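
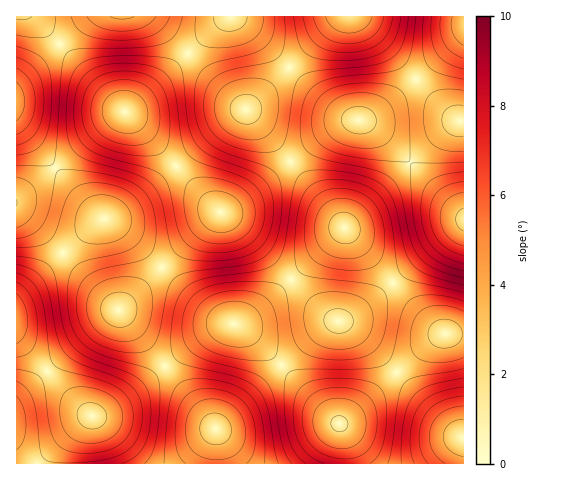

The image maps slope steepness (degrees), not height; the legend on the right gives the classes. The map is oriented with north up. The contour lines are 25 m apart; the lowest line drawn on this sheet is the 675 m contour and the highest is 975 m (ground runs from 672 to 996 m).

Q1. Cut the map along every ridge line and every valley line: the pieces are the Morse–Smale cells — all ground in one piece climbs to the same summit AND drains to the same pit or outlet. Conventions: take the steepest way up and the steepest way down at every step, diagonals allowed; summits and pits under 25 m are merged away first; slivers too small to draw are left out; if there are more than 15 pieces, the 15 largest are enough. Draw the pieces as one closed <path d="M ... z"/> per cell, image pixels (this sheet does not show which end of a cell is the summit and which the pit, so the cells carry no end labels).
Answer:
<path d="M165 366l-47 37-17 11-10 2-5 5-15 25-4 12 1 6 149-1-1-35z"/><path d="M281 365l-65 63 1 35 130 1-1-18-6-21z"/><path d="M221 212l-14 10-45 45 48 45 19 11 7 1 22-14 32-31-49-52z"/><path d="M356 16l-16 1-50 51 45 41 16 10 12 1 25-15 28-25z"/><path d="M397 373l-58 51 6 16 2 23 116 1 1-26-17-12z"/><path d="M60 44l-44 41 0 35 39 48 44-39 24-17z"/><path d="M148 16l-56 0-32 27 41 47 23 22 20-16 44-42z"/><path d="M411 163l-66 65 47 54 72-60 0-6z"/><path d="M291 162l-52 41-18 10 20 14 50 53 54-52z"/><path d="M125 112l-20 12-49 43 26 33 22 19 14-6 14-9 44-38z"/><path d="M360 120l-10 1-18 9-41 31 53 66 66-65-26-26z"/><path d="M63 253l-47 45 0 38 31 35 45-41 26-19z"/><path d="M118 310l-26 20-44 41 15 18 29 27 9-2 17-11 46-36z"/><path d="M188 53l-44 43-18 15 49 54 54-45 16-10z"/><path d="M236 324l-7 0-19 8-45 35 50 61 3-1 63-62-28-28z"/>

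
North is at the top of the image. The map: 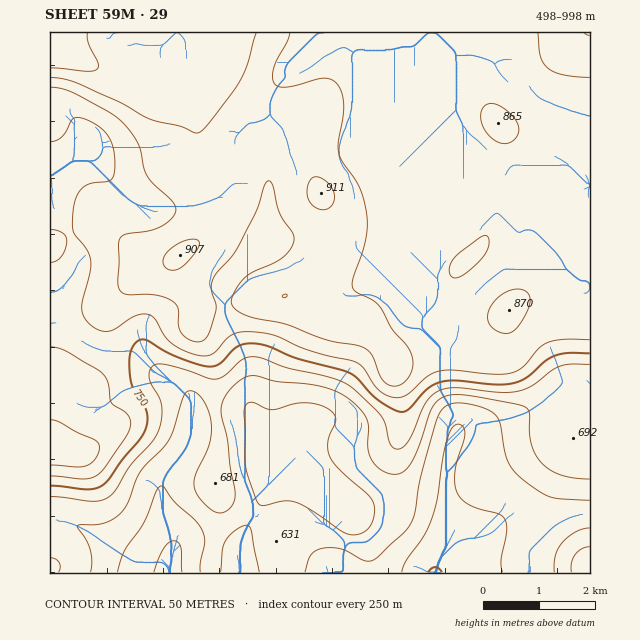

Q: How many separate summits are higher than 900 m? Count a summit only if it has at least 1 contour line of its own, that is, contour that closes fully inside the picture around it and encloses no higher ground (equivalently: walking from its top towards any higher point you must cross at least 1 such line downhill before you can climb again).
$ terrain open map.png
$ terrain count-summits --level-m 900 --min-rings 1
2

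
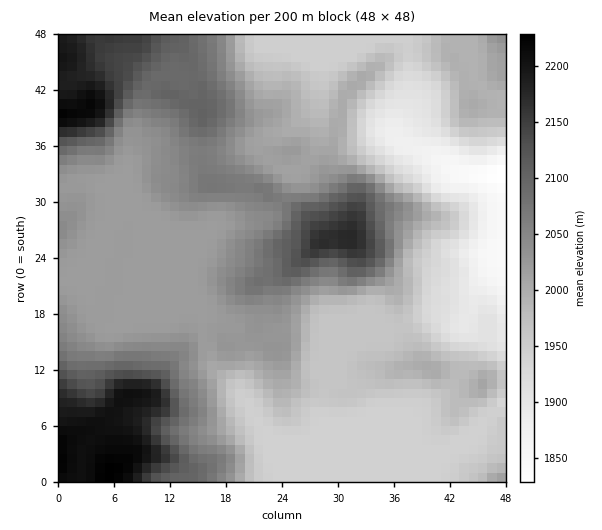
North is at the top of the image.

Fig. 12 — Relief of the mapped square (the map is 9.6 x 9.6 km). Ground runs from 1825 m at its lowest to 2230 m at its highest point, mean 2015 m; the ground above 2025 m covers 36.2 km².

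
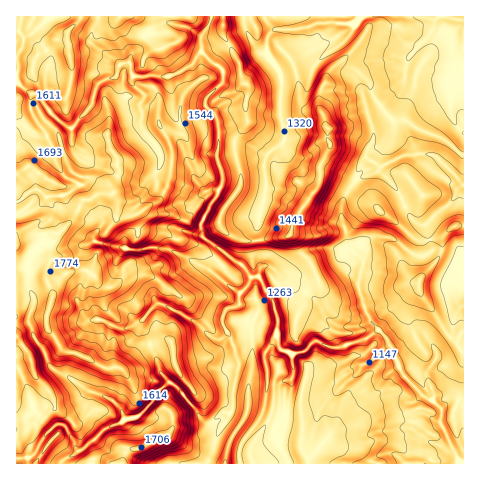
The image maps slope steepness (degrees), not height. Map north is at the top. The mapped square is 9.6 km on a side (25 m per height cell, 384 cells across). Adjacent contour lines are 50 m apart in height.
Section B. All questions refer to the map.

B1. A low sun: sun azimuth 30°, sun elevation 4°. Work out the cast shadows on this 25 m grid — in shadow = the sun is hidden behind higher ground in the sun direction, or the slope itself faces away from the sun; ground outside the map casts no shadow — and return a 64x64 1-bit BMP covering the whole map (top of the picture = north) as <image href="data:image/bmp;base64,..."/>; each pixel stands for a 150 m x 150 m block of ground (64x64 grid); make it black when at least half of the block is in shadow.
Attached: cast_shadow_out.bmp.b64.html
<image width="64" height="64" href="data:image/bmp;base64,Qk0+AgAAAAAAAD4AAAAoAAAAQAAAAEAAAAABAAEAAAAAAAACAAATCwAAEwsAAAIAAAAAAAAA////AAAAAAAPCP/Ag4fB4e/A/4ABgAcDN+QfAAEABAcT+AYAAAAANhn8AAAAAABmHz8AIAAAAAwOf9xzAQAAHBT/zHOBAAA8+f/g8YAAADz5/9nBgAAAfvP/n4GZAAD/9/+fAJkAAf/v/w8AH4AP/9/+DggZgA//3+AMDJuA///fgBwPH4A//7wADA8f/z/+vAAMDw9///w4AAAfj3//+DD3ADfPAD/4cf7h5+4Of/Ax/f/H/hh/8DD/v4f+EH/gOP+/B/wQ/8A4//wH/CH/wBDweB/+A/+AEGAw//8D/gAAAAD//8f+AAAAAP//x/wIAAMD///P/PwAB////////gB//7/////fAH//Ph4P/w8A///4HgP+AwA//7geR/zAADxkMBgT+MAAPAgYHgPh8AgcARgeIwH4HggALA8gAYD+QAQ+D4ADgJngAH8P4AcHAwAATw/gBA8CPAjPB/AYHwZ8DI4D/D//Bvwdngf8H/4E+D2f5/g9/Az4PQ/z8D34DAA4D+P4PcAfADAPg/A4AD8AMB+D8DgAPhAgH4PgMAA+GAA/ASBgAHwQIH+BAGAA/gBwP4MAQAD+EPg/AwBAAM8+/gcHAIAAzz//Xw4AAADPP///DgAAAA4f/z4MAAAATh/jPCgAAAAOP8A8YAABAEAfgHxAAAAAAD/D/E/CAAAAD8eIDH8AAQ=="/>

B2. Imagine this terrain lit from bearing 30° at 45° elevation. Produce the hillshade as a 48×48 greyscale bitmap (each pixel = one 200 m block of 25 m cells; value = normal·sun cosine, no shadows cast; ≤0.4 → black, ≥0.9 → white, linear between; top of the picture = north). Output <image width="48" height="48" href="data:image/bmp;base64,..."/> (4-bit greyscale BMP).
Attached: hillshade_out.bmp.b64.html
<image width="48" height="48" href="data:image/bmp;base64,Qk32BAAAAAAAAHYAAAAoAAAAMAAAADAAAAABAAQAAAAAAIAEAAATCwAAEwsAABAAAAAAAAAAAAAAABEREQAiIiIAMzMzAERERABVVVUAZmZmAHd3dwCIiIgAmZmZAKqqqgC7u7sAzMzMAN3d3QDu7u4A////AHi2Z7y7u3AAAUiqy5qqmIqZiHicqImruYinaKq6mpYQAXq6uqqqmIqZmZmqmZqqp5mKiVipvuyVNZy5qaqqmJqpqqqqqqqqh6mJuFd63ty6qqy5qYqpmZqqqqq7uqmrd6mXhqqHrKuqvMuJmompmZqru7qrqqq5eJmXasupp1eYz+dYmZm5mZq7u7u7u7u4iZmIvcvMkjW7/7N5qJq5qZqru7u7u7y4iJh53suoQ1mt/TjMuJu6qpqqu7u7u8qHeJaO/adCI4yssX7tuZu6qpmqq7u8zah2ZnbPyVISR83KFN7suavJm4mqq8y823d2ZljsQhFare7XS+26qpzJy5u8u6vLx3d4dmzmE2re7/22jMy7upy86Zze7bu8pmeIZp+ya+/t7tyXnM3dyYudo3zbqry8dWmWaM5Tzv7t7dyZvd3LuIqaU3dlaKvJRYl1idpI3t3czMur3uubp5mpZoZoiaulRohXqrh6u7qXipi876ebmqq7VpmZmstkV3ZZq7mJmZdWmXjMtkeZmqnLSKqYm8lWZmWLqrmJqoZGdomWNJqpm6rXWaqJvMhmZle7qal5uXZXd4hTjO7dyZzEeZmK3bh2ZnnLmamKuXeKuph67//smKx2mZit7aiHd5uqmamau6q826q83u24jLdomIjP65mHebypmZmavMzN3d7u7bmJylV3d3ruypmHe8y5mYmarNze7t3u2GercRRDEmrcqph3m5mZmqqaq6vamHeIZYuiAEZAADZ2iYh4p2iIeMqqqIh2Q0VoipswKbpzNGeImGVVRZqYZcu7qph4ZGd3ZndErMuXeprMpjIAOrqpmLu7u6mId3dmebeYqqqHipialTImrJiazKq7u6mHeau6u7qJqJmZiah5hVac2oeJvJqpmaqXm83bmZuamIqYiJlniJrNyXmZu4mHm7qZvM3LmaqImJqohoqXiavdqIvMu5mK2pqru7u6qriJh7uoeKqoiavLiKzMubrOybu6mqqqq6i8V8upq6iZiaqpm8y7lrzcm8qHi8y5mpvaWMuquoaIaJqYm8upZbzKnLh3vu24mou4abqaqXVnipmIiZh1abu5nJd4ztuWmZuZeYiJqGVZu6mYiHZnrKqozJmb3cp3qsu6d2eKqGVay6qXiHiry6ubx5u83Ll6y8zaVnmrp1Rc7cuHmavMuqurZpur26mbys3XZ4u7l2WO7cp5q7y7qbu3WJmq26qbu7ymd5qrl4i+3LmLu7u6qdqGeaqry8qcy6l4h4nLqKq8zLibu7qqmaZ4eauszMnOy7lphozcqKqrzJiru6qqmXeYeKuru6i7mru7hs/8mKqsypq7uqqpmXiYd6qpmnZ1aKzaV+/qeKqsuau7uqqZmXmYaLuph2dlZoulSv64eqqru6qqqaqqmYmYecyXVmd4h4p1feuYm6qqu6qqqZqqmpmZirqGVmiaq6l2ntiKu7uqq7qqqZqqqpmZq6iGZ3iavJZ3vbmqqqqruqq7qqqqqoiau5iHZmiqqVWZvaq3d4m7uqy7u7qqqg=="/>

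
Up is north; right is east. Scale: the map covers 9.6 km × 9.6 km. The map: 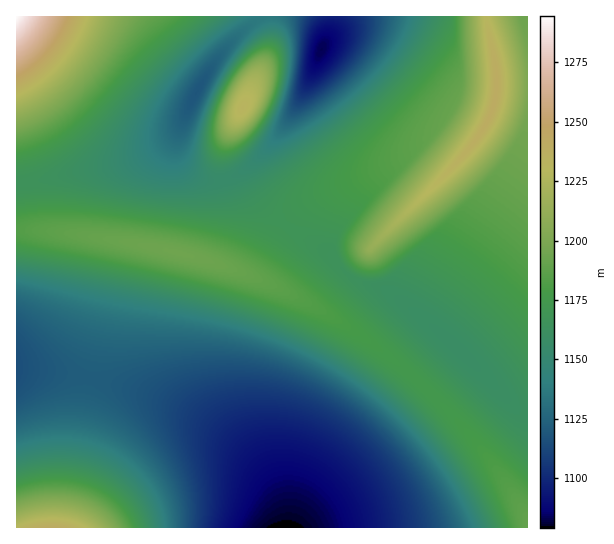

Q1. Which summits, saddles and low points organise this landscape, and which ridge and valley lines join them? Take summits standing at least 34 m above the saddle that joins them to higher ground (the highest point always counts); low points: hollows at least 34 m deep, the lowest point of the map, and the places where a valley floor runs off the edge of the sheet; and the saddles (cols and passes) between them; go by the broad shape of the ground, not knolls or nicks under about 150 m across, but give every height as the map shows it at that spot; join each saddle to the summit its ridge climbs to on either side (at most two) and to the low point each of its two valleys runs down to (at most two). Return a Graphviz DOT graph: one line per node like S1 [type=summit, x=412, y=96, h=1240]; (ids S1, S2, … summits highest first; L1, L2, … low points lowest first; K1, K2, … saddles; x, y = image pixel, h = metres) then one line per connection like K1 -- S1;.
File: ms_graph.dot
graph terrain {
  S1 [type=summit, x=17, y=17, h=1295];
  S2 [type=summit, x=51, y=527, h=1241];
  S3 [type=summit, x=495, y=97, h=1241];
  S4 [type=summit, x=243, y=107, h=1232];
  L1 [type=low, x=285, y=526, h=1079];
  L2 [type=low, x=322, y=50, h=1083];
  K1 [type=saddle, x=421, y=385, h=1175];
  K2 [type=saddle, x=222, y=179, h=1155];
  K3 [type=saddle, x=262, y=18, h=1137];
  K4 [type=saddle, x=90, y=378, h=1122];
  K1 -- S3;
  K1 -- L1;
  K1 -- L2;
  K2 -- S3;
  K2 -- S4;
  K2 -- L2;
  K3 -- S1;
  K3 -- S4;
  K3 -- L2;
  K4 -- S2;
  K4 -- S3;
  K4 -- L1;
}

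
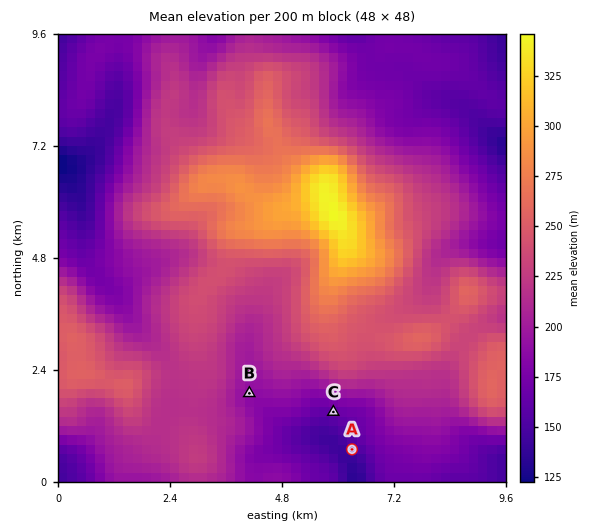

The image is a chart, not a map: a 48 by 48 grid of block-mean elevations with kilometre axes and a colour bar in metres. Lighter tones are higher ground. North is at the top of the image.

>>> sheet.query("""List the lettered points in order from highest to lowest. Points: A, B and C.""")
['B', 'C', 'A']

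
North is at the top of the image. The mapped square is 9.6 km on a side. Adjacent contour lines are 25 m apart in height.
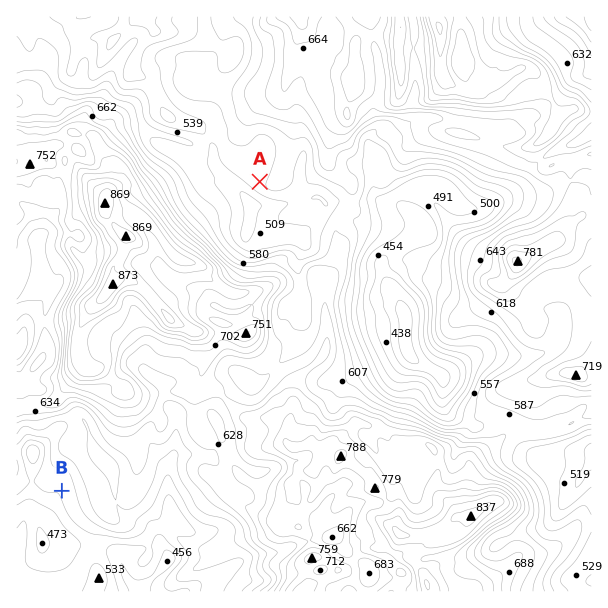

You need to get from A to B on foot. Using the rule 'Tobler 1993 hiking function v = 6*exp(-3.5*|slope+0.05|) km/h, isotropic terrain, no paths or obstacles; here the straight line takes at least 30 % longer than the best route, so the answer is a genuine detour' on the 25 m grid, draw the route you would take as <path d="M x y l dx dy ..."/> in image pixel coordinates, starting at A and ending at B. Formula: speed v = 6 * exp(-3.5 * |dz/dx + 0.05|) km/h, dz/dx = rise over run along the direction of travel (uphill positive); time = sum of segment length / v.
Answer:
<path d="M260 182l0 6 3 6 7 7 2 3 0 47-6 12 0 10-3 6-2 2-7 15-9 9-5 9-3 3-3 6-10 10-2 3-3 2-1 1-8 15-27 27-3 2-3 3-9 4-6 6-9 18-30 30-30 15-7 8-3 1-5 5-1 3-15 15"/>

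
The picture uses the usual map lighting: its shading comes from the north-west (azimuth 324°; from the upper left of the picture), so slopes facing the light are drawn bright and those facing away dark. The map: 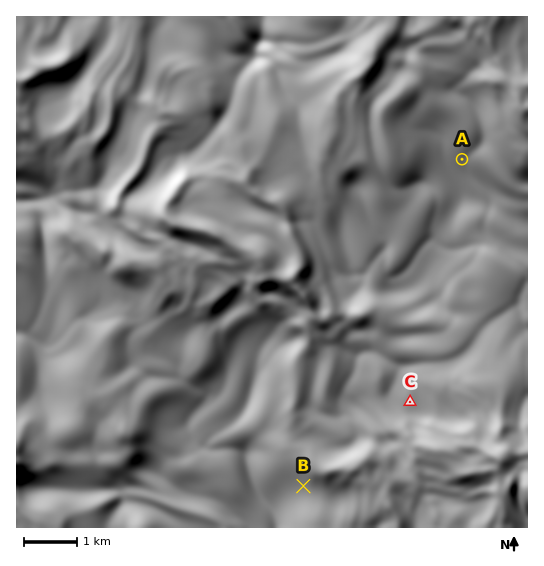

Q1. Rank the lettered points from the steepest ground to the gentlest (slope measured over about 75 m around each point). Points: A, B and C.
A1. B A C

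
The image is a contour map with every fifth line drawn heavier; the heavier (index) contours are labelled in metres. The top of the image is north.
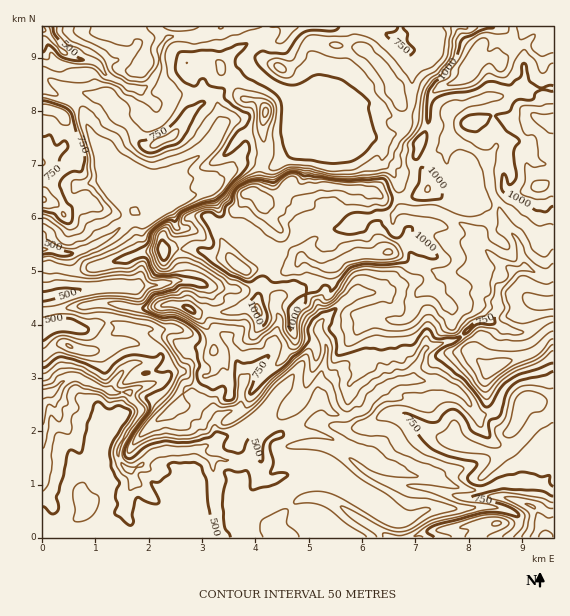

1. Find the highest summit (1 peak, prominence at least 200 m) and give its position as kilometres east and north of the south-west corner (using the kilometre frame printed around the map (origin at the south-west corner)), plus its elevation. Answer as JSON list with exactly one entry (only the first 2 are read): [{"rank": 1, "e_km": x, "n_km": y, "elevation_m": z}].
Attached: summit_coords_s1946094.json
[{"rank": 1, "e_km": 4.11, "n_km": 6.31, "elevation_m": 1190}]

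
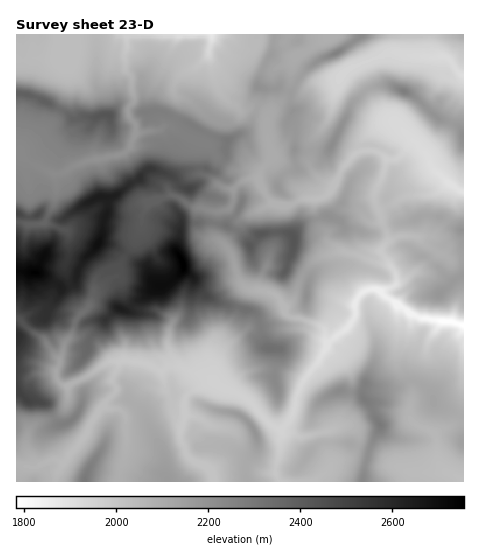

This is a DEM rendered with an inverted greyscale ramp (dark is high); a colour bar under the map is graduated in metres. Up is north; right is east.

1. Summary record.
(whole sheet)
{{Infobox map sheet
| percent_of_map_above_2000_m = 87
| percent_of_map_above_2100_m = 56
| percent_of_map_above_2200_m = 33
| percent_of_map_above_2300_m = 19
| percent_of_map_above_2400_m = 13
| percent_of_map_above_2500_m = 8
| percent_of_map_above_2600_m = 3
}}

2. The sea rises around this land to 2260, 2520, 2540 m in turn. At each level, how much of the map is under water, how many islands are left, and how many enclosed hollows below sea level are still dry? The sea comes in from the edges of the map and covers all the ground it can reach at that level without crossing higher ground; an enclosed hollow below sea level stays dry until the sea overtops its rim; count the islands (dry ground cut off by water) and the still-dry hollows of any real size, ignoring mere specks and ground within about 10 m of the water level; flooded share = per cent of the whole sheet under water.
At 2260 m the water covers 75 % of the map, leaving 2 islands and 0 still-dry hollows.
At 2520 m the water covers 93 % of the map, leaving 1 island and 0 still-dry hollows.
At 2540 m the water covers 94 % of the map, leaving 1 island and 0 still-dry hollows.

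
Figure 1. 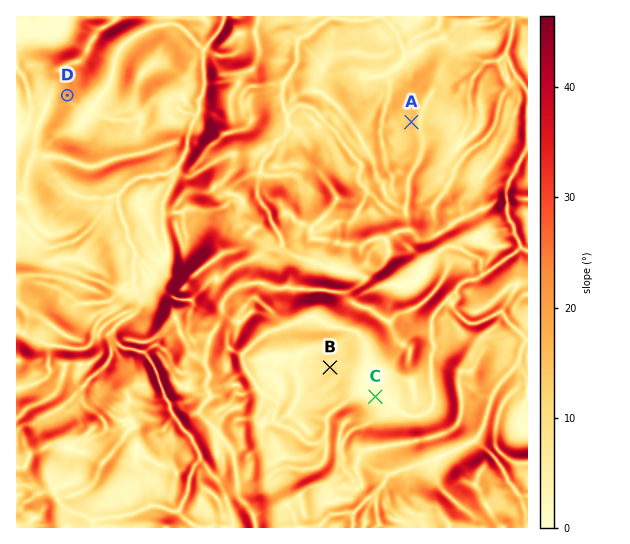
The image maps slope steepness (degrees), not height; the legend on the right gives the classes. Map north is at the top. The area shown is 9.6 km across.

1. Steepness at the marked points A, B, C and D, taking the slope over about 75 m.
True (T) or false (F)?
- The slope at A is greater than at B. T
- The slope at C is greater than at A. F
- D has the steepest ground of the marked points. T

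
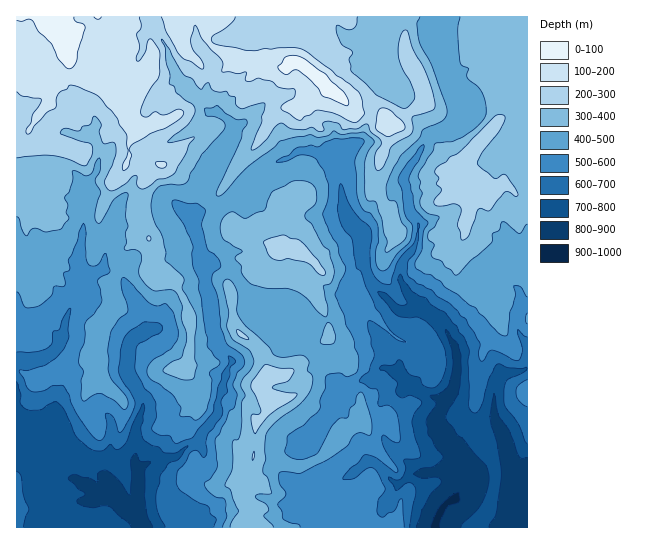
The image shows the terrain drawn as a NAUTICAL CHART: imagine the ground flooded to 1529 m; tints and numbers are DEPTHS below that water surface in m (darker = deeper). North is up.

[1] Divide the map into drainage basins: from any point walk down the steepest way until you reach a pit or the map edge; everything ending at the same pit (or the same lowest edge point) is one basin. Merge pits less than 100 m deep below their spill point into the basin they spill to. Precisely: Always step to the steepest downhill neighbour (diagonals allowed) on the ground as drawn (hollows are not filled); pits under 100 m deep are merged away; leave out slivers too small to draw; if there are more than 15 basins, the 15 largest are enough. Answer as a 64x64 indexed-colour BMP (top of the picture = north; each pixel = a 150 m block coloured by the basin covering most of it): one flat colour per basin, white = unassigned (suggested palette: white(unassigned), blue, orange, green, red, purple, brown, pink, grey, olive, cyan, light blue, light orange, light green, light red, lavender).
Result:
<image width="64" height="64" href="data:image/bmp;base64,Qk12CAAAAAAAAHYAAAAoAAAAQAAAAEAAAAABAAQAAAAAAAAIAAATCwAAEwsAABAAAAAAAAAA////ALR3HwAOf/8ALKAsACgn1gC9Z5QAS1aMAMJ34wB/f38AIr28AM++FwDox64AeLv/AIrfmACWmP8A1bDFACIiIiIiIiIiIiIiIiIiERERERERERERERERERERMzMzIiIiIiIiIiIiIiIiIiIhEREREREREREREREREREzMzMiIiIiIiIiIiIiIiIiIiERERERERERERERERERERMzMyIiIiIiIiIiIiIiIiIiEREREREREREREREREREREzMzIiIiIiIiIiIiIiIiIiIRERERERERERERERERERERMzMiIiIiIiIiIiIiIiIiIhEREREREREREREREREREREzMyIiIiIiIiIiIiIiIiIiERERERERERERERERERERETMzIiIiIiIiIiIiIiIiIiIhERERERERERERERERERERMzMiIiIiIiIiIiIiIiIiIiIREREREREREREREREREREzMyIiIiIiIiIiIiIiIiIiIhEREREREREREREREREREzMzIiIiIiIiIiIiIiIiIiIiERERERERERERERERERETMzMiIiIiIiIiIiIiIiIiIiIRERERERERERERERERETMzMyIiIiIiIiIiIiIiIiIiIhERERERERERERERERERMzMzIiIiIiIiIiIiIiIiIiIiEREREREREREREREREREzMzMiIiIiIiIiIiIiIiIiIiIhEREREREREREREREREzMzMyIiIiIiIiIiIiIiIiIiIiIRERERERERERERERETMzMzIiIiIiIiIiIiIiIiIiIiIREREREREREREREREREzMzMiIiIiIiIiIiIiIiIiIiIRERERERERERERERERETMzMyIiIiIiIiIiIiIiIiIiIhERERERERERERERERERMzMzIiIiIiIiIiIiIiIiIiIiIiIREREREREREREREREzMzMiIiIiIiIiIiIiIiIiIiIiIiERERERERERERERETMzMyIiIiIiIiIiIiIiIiIiIiIiIhERERERERERERERMzMzIiIiIiIiIiIiIiIiIiIiIiIiIRERERERERERERETMzEiIiIiIiIiIiIiIiIiIiIiIiIiIRERERERERERERMzESIiIiIiIiIiIiIiIiIiIiIiIiIhERERERERERERETERIiIiIiIiIiIiIiIiIiIiIiIiIiEREREREREREREREREiIiIiIiIiIiIiIiIiIiIiIiIiIRERERERERERERERESIiIiIiIiIiIiIiIiIiIiIiIiIRERERERERERERERERIiIiIiIiIiIiIiIiIiIiIiIiIhEREREREREREREREREiIiIiIiIiIiIiIiIiIiIiIiIhERERERERERERERERESIiIiIiIiIiIiIiIiIiIiIiIhERERERERERERERERERIiIiIiIiIiIiIiIiIiIiIiIhEREREREREREREREREREiIiIiIiIiIiIiIiIiIiIiIhERERERERERERERERERESIiIiIiIiIiIiIiIiIiIiIiERERERERERERERERERERIiIiIiIiIiIiIiIiIiIiIiIREREREREREREREREREREiIiIiIiIiIiIiIiIiIiIiERERERERERERERERERERESIiIiIiIiIiIiIiIiIiIRERERERERERERERERERERERIiIiIiIiIiIiIiIiIiEREREREREREREREREREREREREiIiIiIiIiIiIiIiIiIRERERERERERERERERERERERESIiIiIiIiIiIiIiIiIhERERERERERERERERERERERERIiIiIiIiIiIiIiIiIiIREREREREREREREREREREREREiIiIiIiIiIiIiIiIiIhERERERERERERERERERERERERIiIiIiIiIiIiIiIiIiIRERERERERERERERERERERERESIiIiIhEiIiIiIiIiIhERERERERERERERERERERERERIiIiIRESIiIiIiIiIhEREREREREREREREREREREREREiIiIhEREiIiIiIiIiERERERERERERERERERERERERESIiIhERESIRESIiIiIhERERERERERERERERERERERERISEREREREREREiIiIiIRERERERERERERERERERERERIRERERERERERERIiIiIhERERERERERERERERERERERERERERERERERERESIiIiIRERERERERERERERERERERERERERERERERERERESIiIiEREREREREREREREREREREREREREREREREREREREiIiIRERERERERERERERERERERERERERERERERERERERIiIiIRERERERERERERERERERERERERERERERERERERERIiIiIhERERERERERERERERERERERERERERERERERERERIiIiIREREREREREREREREREREREREREREREREREREREiIiIiERERERERERERERERERERERERERERERERERERESIiIiEREREREREREREREREREREREREREREREREREREREiIhERERERERERERERERERERERERERERERERERERERERERERERERERERERERERERERERERERERERERERERERERERERERERERERERERERERERERERERERERERERERERERERERERERERERERERERERERERERERERERERERERERERERERERERERERERERERERERERERERERERERERERERERERERERERERERERERERERERERERERERERERERERERERERERERERERERERERERERERER"/>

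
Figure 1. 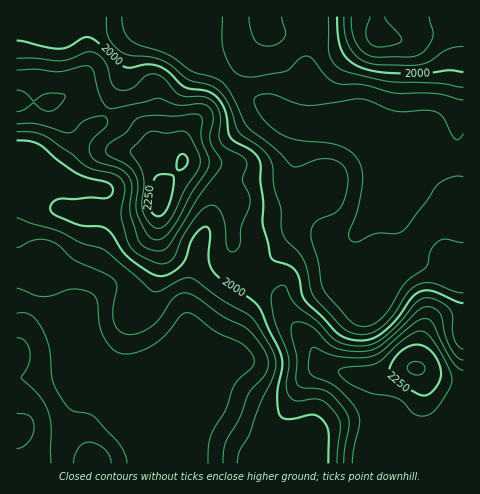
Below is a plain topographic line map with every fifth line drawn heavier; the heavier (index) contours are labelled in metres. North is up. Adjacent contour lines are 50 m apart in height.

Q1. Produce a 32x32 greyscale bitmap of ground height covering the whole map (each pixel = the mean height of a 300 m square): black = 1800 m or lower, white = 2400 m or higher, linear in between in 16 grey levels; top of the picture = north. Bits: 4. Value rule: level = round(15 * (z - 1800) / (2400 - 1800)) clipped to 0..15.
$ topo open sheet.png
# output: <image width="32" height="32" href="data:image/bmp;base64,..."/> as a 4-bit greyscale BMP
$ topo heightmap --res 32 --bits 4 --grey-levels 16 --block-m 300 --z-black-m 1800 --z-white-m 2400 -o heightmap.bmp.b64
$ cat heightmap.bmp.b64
<image width="32" height="32" href="data:image/bmp;base64,Qk12AgAAAAAAAHYAAAAoAAAAIAAAACAAAAABAAQAAAAAAAACAAATCwAAEwsAABAAAAAAAAAAAAAAABEREQAiIiIAMzMzAERERABVVVUAZmZmAHd3dwCIiIgAmZmZAKqqqgC7u7sAzMzMAN3d3QDu7u4A////ADMiMzIREREjREREWJmZmZlDMiIhERERI0RERFeZmZmZRDIiERERESI0VVVXmZmZmUMiERERERESNFVVZ5maqpkzIREREREREjRWZniaqrupMhEREREREREjV3iJqrvMujIREREREREREkaJqqu8zLkyERERERERERJGiZmZrMyoMhEREiERERETV4h2Z4q7liIRESMyIRESJGeHZDRYqoYREREjMyESI0VndkMiNoh2ERERIzMyIzRVZ1QyISRnZREhESM0QzRFVmZTIhEjRUMiIiIjRVREVmZmQyEREjMzIiIzNFZmVWZlVUMhERIjMyIjNEV4hlVmZVQyIRERIjMzNEVWeZdlZmVDMiERESIiRFVVVoq5dmdlQzMiERESIkRVVVabyoZnZUMzMhERESJERVVWi8uXd2VDM0MRERESRERVZ5u7qHdlQzNDIREREURVZ4mru7mHZTMjMhERERFFVniaqru5dlQyIiERERERZnd3iZqqqGUyIREREREREYiIh4iZmZhkIRERERERERKZmYh3iIiIYyEREREREREimZmYdnd2ZUIhEiIiIiMzM4iIiHZnZUMyIiIiMzRERER3d3dlVUMiIzMzIzRWZmZVZlVmVDMiIiNEQzNFeIiHZlVVVUMiIiIjREQzRomZiHdVVVVDIiIiI0REM0aJmIh3"/>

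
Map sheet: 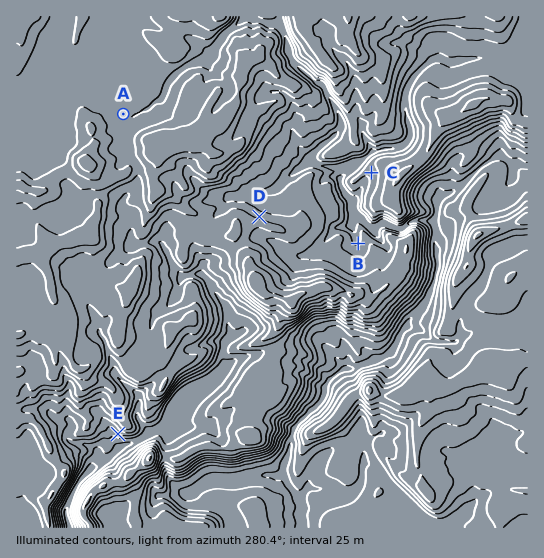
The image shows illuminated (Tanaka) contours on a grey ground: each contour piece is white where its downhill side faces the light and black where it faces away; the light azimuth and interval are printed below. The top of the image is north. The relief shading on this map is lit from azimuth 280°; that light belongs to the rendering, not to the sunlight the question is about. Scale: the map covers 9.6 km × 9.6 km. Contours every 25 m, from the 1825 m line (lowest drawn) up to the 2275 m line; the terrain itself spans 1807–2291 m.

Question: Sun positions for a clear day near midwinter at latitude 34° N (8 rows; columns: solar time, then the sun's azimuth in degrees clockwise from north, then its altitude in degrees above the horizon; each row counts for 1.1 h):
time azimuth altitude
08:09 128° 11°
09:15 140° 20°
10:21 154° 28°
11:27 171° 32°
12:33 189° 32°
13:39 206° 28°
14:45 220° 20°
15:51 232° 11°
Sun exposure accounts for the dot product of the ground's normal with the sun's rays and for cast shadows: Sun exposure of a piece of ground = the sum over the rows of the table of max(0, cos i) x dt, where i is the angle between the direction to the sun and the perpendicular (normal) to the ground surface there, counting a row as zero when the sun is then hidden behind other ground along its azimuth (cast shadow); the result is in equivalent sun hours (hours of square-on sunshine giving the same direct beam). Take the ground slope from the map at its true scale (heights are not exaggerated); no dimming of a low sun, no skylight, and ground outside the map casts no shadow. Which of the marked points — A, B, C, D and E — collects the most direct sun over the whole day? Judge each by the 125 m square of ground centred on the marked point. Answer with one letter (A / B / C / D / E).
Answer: E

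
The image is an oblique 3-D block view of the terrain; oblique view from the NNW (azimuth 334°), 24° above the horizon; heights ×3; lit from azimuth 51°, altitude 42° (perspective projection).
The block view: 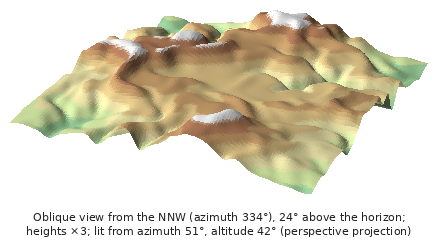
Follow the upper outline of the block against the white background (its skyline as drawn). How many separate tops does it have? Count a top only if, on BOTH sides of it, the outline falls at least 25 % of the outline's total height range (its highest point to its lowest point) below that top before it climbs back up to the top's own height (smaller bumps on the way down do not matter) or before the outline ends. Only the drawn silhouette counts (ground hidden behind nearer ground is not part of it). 1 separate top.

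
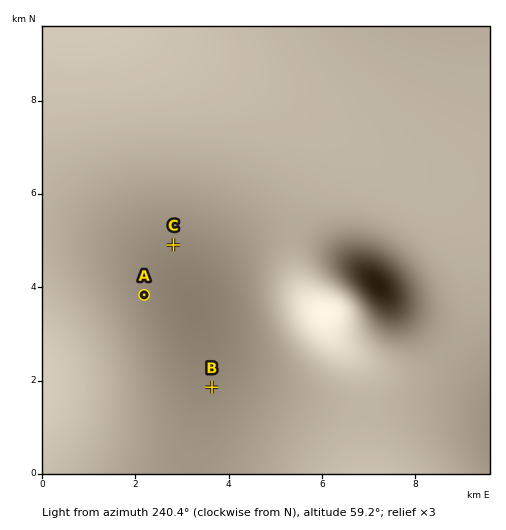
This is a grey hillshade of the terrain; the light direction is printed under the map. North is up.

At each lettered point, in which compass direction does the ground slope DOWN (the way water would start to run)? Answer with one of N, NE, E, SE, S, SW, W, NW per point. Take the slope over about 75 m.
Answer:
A NE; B E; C NE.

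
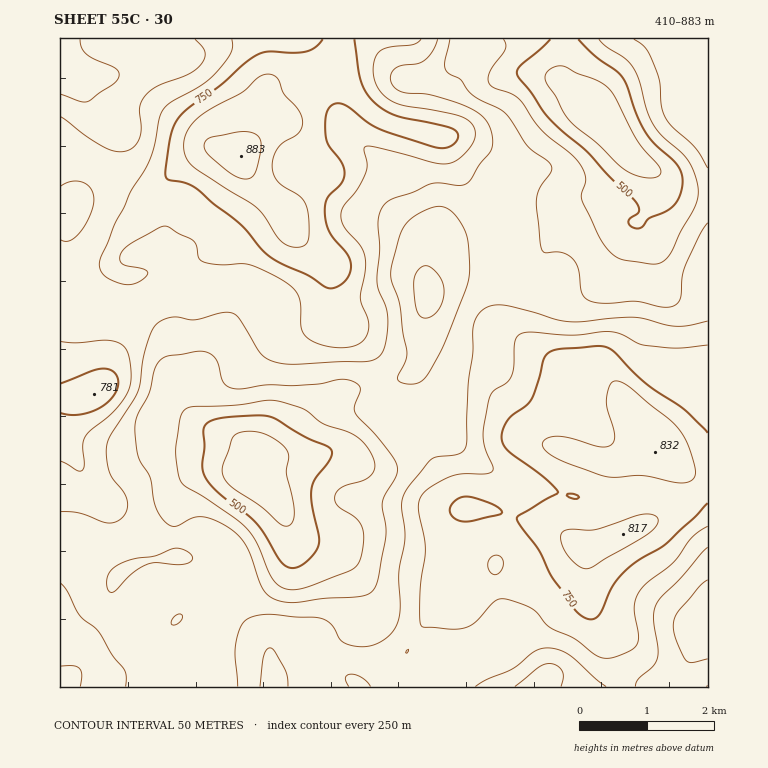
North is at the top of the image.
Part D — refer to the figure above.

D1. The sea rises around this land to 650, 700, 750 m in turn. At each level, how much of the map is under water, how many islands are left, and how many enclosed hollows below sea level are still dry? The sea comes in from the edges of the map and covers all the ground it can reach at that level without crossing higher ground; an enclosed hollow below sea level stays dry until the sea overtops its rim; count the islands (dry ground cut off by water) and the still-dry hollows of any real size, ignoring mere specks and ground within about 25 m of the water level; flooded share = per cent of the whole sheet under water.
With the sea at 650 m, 50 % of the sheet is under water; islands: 0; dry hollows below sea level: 0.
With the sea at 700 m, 69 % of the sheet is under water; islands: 0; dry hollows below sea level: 0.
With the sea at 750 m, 84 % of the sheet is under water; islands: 0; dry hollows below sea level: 0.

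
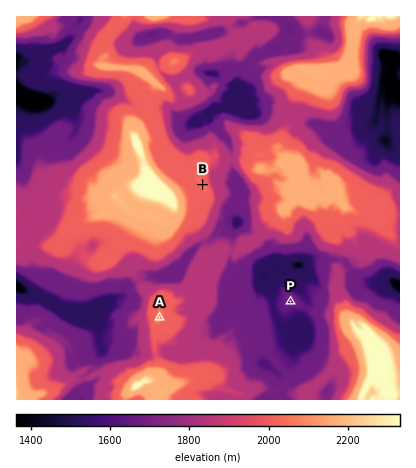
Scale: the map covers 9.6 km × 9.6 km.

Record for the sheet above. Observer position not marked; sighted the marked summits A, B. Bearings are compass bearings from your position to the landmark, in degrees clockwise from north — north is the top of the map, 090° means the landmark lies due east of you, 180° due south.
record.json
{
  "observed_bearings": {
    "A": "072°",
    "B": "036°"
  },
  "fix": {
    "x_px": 89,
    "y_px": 340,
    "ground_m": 1680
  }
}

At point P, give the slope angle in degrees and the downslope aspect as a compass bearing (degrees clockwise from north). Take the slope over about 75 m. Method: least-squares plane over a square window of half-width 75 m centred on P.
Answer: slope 6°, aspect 210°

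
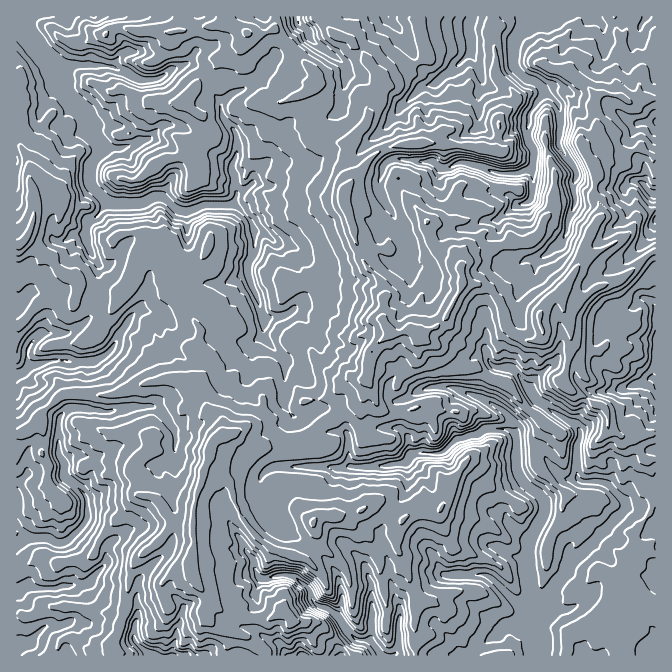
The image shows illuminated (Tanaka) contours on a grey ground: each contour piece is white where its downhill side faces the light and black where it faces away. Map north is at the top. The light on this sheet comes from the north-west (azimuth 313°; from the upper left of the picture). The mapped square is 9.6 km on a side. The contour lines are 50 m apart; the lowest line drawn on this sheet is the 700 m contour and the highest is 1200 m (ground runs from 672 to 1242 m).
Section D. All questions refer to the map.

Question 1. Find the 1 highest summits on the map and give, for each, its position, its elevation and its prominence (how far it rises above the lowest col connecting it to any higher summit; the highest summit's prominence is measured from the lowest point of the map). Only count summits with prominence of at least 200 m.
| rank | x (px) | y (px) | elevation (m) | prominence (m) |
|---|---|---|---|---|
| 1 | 418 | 335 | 1242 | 570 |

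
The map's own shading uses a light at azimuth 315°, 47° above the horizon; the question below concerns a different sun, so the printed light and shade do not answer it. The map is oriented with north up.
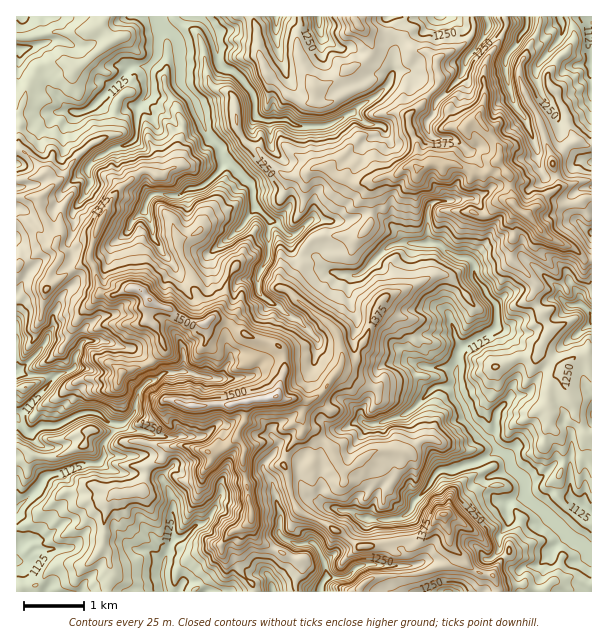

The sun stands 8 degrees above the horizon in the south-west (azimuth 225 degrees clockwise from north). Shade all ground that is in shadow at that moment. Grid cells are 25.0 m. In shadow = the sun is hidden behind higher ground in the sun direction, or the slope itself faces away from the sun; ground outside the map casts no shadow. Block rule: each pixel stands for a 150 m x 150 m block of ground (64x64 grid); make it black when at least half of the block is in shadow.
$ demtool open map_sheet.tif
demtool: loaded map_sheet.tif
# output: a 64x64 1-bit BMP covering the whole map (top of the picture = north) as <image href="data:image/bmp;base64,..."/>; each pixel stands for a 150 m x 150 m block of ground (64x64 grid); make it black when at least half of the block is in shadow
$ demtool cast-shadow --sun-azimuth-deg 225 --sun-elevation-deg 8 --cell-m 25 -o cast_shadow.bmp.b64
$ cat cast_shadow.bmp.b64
<image width="64" height="64" href="data:image/bmp;base64,Qk0+AgAAAAAAAD4AAAAoAAAAQAAAAEAAAAABAAEAAAAAAAACAAATCwAAEwsAAAIAAAAAAAAA////AAAAAAAAAAAZwAADAAADADheAAfhABAAMGf4H+8AGAAA4IA/9wQeAQPgAH/0ADgAH8MAf/AAMAQcj/Df+AAggBwf+L/4AATBPH/4//sAAMA9/33/9gAAwD3AP//kAAGGPQA//8AM+YY/AAf/5AfwADsAB//kAPwAegAGP8A4QAB4CA4fwPDA/Hgf+f/E+B+8eD/7+cD/+EA4///wCQPgACDGf/ABAAgAABwf8AAADH/DmH/wAAAP//+Af+AA4A///8F5wAAjgH/jw/+AAAA8BQPj/wAABnxhA+/4jgAA/GAH7eGODgAA4D/tx4IDAADAf96DgAEQCRv/vg+IDxgAf//+HwwfAAH//f4HHD4AY//7/kA4HAB////+8Hg0AH//f/+58GgAf/5/8T/w2AT3///AP+ABBHv//gA/gAcEe///AAQAHwZ/N/+wxAA/Bj43/ICEAH8HPvf4AASQ/wuf//AABfH+45//8AAAAf8Hln/gAAIB/4+0D+AAAAH/Hf+fxADAc/88/78MQO/j//4fvxvwx+P//g2+f/DPh/9+f15/844P+z//fn//Dg//B848cAAGj/8IDjzwABbv/wAGeOIAA2//AEZz5gAA7/8ABmfMQAHP/wAwZ4zAAc//gAAGHMgA5/MEBgYc8Ae3+wAHBh3gD9P7AD8OHOGH2f+AHwwcw8+Z/w=="/>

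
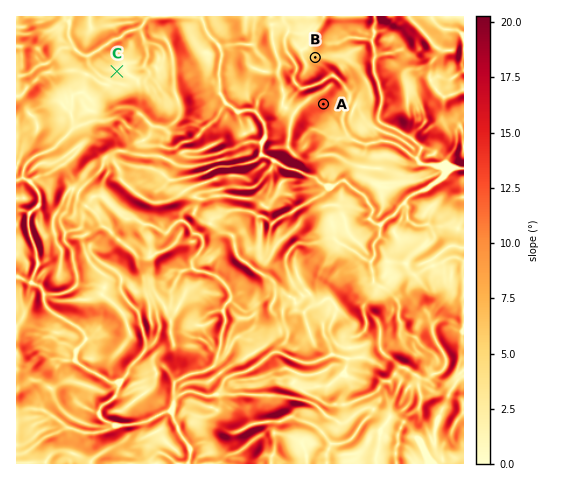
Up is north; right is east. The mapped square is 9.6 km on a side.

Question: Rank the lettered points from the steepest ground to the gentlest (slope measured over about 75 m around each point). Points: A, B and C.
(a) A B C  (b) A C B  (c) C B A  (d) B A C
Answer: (a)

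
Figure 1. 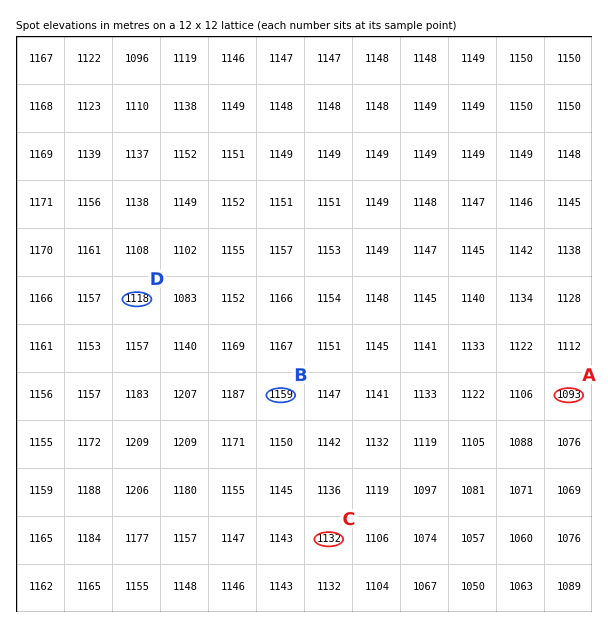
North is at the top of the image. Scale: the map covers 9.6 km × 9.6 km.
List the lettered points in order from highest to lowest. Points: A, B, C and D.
B C D A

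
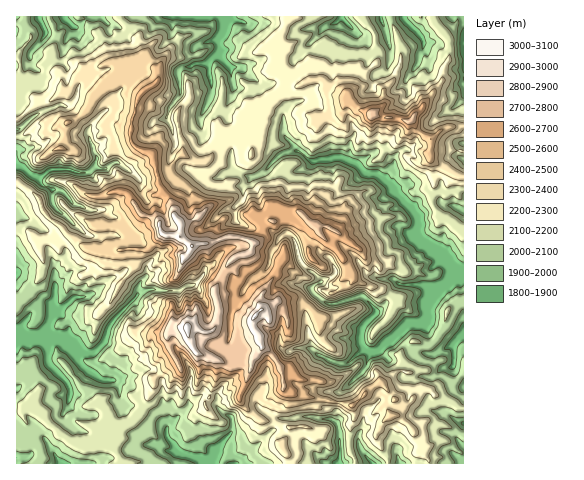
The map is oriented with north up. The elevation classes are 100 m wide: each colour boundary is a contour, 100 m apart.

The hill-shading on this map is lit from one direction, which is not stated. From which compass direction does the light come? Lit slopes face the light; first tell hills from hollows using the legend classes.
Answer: W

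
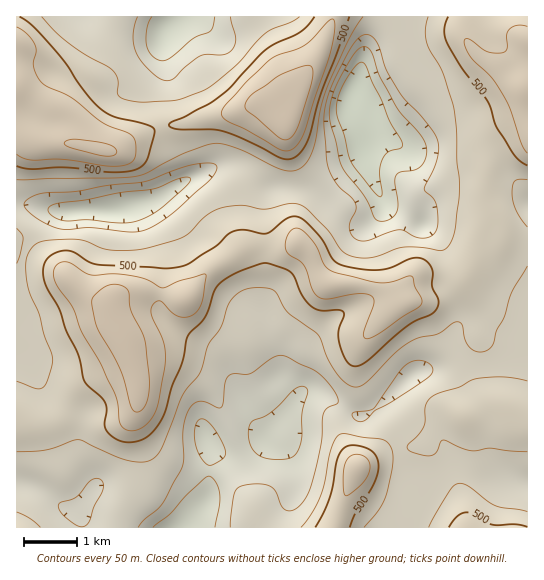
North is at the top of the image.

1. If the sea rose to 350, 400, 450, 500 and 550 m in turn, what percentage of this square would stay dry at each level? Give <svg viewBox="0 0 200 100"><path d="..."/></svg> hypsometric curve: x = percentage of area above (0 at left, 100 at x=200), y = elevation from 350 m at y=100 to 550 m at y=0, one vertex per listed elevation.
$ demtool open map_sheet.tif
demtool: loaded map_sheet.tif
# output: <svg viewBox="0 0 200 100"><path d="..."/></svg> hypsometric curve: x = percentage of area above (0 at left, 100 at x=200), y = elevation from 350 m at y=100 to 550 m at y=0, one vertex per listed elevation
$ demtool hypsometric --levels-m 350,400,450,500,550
<svg viewBox="0 0 200 100"><path d="M185 100l-23-25-60-25-50-25-25-25"/></svg>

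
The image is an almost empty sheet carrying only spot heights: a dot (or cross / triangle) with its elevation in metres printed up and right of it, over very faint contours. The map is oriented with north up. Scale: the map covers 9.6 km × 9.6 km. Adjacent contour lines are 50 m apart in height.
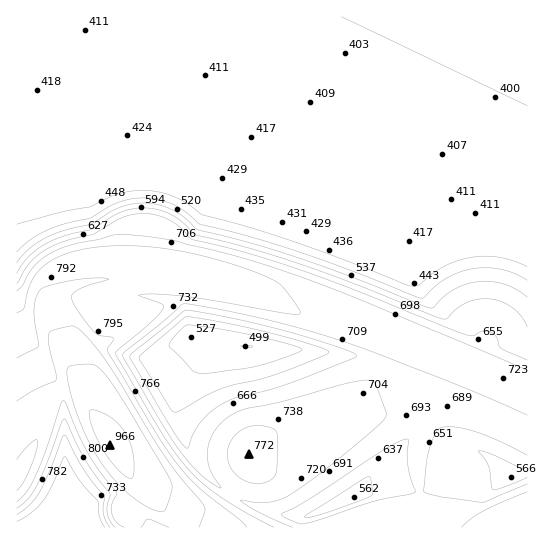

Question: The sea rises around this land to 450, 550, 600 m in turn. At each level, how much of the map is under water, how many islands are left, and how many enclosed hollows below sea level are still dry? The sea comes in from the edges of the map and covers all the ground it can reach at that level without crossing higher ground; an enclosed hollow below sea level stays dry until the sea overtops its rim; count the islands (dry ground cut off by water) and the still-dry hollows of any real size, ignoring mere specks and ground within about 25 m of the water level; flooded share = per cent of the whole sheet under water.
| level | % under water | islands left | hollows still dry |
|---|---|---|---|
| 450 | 43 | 0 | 0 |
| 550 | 46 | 0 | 1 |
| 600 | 48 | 0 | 2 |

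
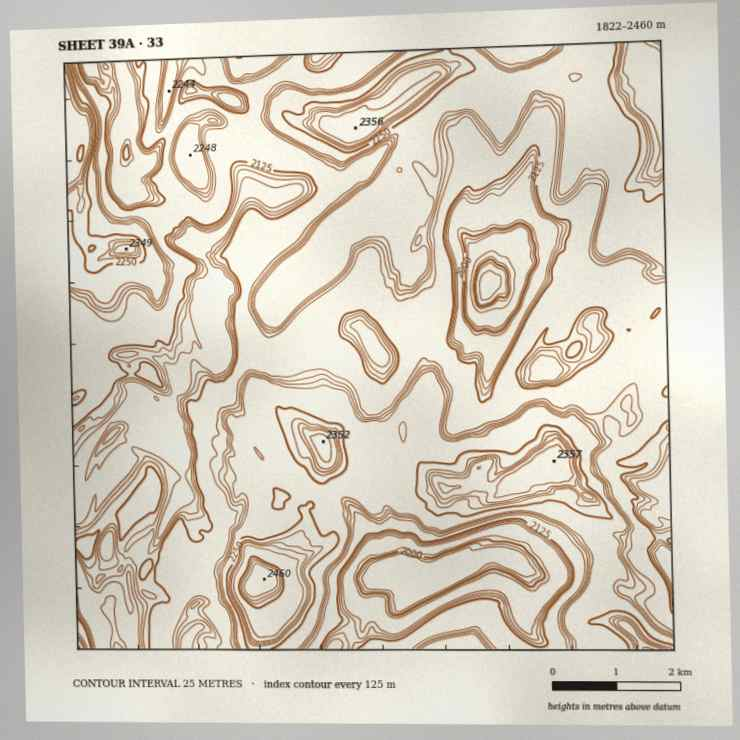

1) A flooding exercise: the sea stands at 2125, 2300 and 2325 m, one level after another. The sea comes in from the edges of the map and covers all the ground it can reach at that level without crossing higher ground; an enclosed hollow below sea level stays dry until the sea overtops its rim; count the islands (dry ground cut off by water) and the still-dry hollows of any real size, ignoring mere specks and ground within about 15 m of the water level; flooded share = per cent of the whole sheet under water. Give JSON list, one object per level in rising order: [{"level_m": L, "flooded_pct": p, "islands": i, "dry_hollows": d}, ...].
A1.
[{"level_m": 2125, "flooded_pct": 20, "islands": 0, "dry_hollows": 4}, {"level_m": 2300, "flooded_pct": 93, "islands": 5, "dry_hollows": 0}, {"level_m": 2325, "flooded_pct": 94, "islands": 5, "dry_hollows": 0}]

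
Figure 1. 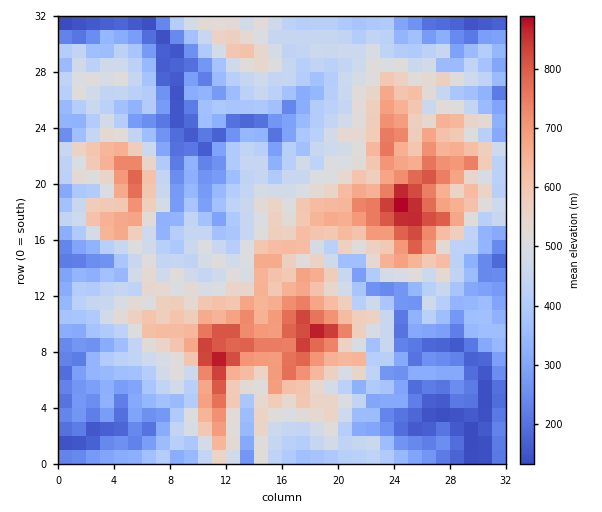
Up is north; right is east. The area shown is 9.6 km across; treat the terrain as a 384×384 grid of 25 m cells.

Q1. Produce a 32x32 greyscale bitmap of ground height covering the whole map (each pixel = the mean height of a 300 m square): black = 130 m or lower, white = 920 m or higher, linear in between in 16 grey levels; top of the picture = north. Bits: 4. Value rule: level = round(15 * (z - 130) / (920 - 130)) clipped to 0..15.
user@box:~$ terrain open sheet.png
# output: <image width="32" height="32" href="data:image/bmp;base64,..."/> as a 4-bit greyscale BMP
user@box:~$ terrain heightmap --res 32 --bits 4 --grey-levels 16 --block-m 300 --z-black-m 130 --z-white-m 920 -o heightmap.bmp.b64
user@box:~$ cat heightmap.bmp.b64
<image width="32" height="32" href="data:image/bmp;base64,Qk12AgAAAAAAAHYAAAAoAAAAIAAAACAAAAABAAQAAAAAAAACAAATCwAAEwsAABAAAAAAAAAAAAAAABEREQAiIiIAMzMzAERERABVVVUAZmZmAHd3dwCIiIgAmZmZAKqqqgC7u7sAzMzMAN3d3QDu7u4A////ACIzREVEaHN2VVVWZUMyEAIAEiI0VXqDdmVnZmQyIhACEgESFGebdIZmd1MyEREQEiMjEyNXq4SHd4hkQhEAAQITJCNFRbyViYmIdjMyESEBIzQzVnWtl3uZh2RVMSEiARNERVd2vamLy6h4YyRDMQIiRWZned7bu8y6qlUxIiETIyNGeJrdzczNzIdWIhESNENVZ5mazdu7ze3IdhMzJERVV4iYmaqrq83LmIYkVDRURmZ4eIiZmqq8qYVlM2VEQ0VWZoh4d4ipqph1IjRWUzM0RUeGd2Z3qZqoY1d3aGQiIiNWdmZ3d6qHhkSKuplkISNFZ3VWdleZqXaHib24ZkJFeqhkVmVWeImZmbvduYZDZpqqhEZTVnh5qqvN7t2nVlaZm4c1NWaIeZqsze7KqXY1V6yWNDRWd3eImqztyomFaHi8liQzRmVmd4mKvNyodmeau4UkIlZkV2d3m6rLvJZomqljEhNWU1Vmd6ypuqmGJGh2QxEhJEE1Z4icuamXU0RXUyIBRBETNFZ3m7iKqIRFZkRTAkVVVSRWZ4upZ3ZDV3ZmUgRDRmZTRWeKmXZVQmd3dlETJFZmZVVneYeIdmRHZ2ZBETVnh2VmZnd2dEZTVkRlMQJXmYdmZmZ2VWY0VCEkQxAlaIh2ZmZlZkU0IjMAERECV4eHdmVVVVUyERAR"/>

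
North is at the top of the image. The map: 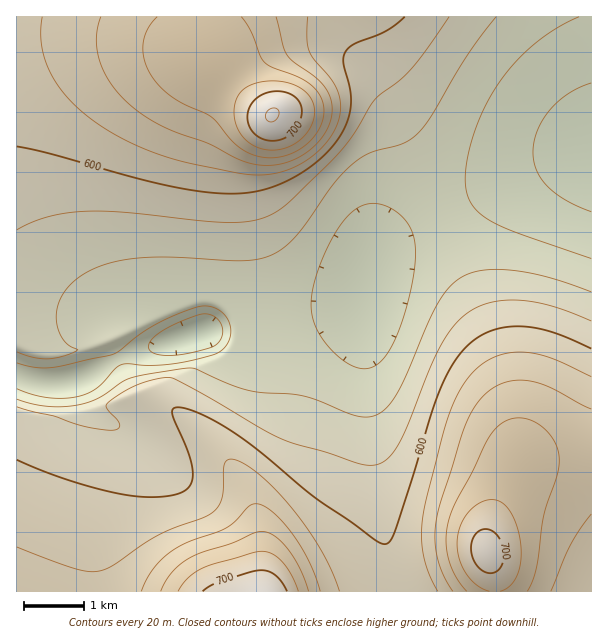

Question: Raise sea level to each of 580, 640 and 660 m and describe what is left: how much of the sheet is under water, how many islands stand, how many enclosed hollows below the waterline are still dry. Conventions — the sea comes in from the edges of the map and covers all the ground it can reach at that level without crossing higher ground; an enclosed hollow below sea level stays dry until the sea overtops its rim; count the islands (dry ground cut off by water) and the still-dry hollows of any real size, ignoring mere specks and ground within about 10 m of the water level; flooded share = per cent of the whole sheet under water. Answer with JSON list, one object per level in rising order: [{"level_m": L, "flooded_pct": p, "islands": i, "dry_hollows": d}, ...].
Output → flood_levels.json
[{"level_m": 580, "flooded_pct": 44, "islands": 0, "dry_hollows": 0}, {"level_m": 640, "flooded_pct": 81, "islands": 0, "dry_hollows": 0}, {"level_m": 660, "flooded_pct": 89, "islands": 0, "dry_hollows": 0}]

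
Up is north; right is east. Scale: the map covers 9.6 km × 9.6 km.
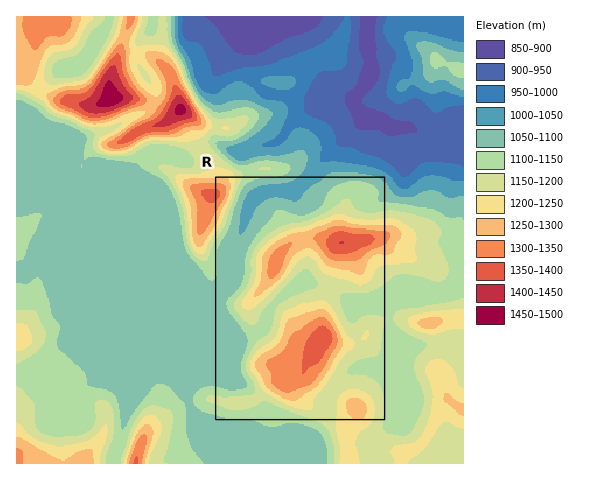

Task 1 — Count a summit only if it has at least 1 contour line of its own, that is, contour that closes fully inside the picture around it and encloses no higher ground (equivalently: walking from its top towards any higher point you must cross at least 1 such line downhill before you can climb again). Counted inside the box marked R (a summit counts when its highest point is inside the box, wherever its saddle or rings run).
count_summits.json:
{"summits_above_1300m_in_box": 3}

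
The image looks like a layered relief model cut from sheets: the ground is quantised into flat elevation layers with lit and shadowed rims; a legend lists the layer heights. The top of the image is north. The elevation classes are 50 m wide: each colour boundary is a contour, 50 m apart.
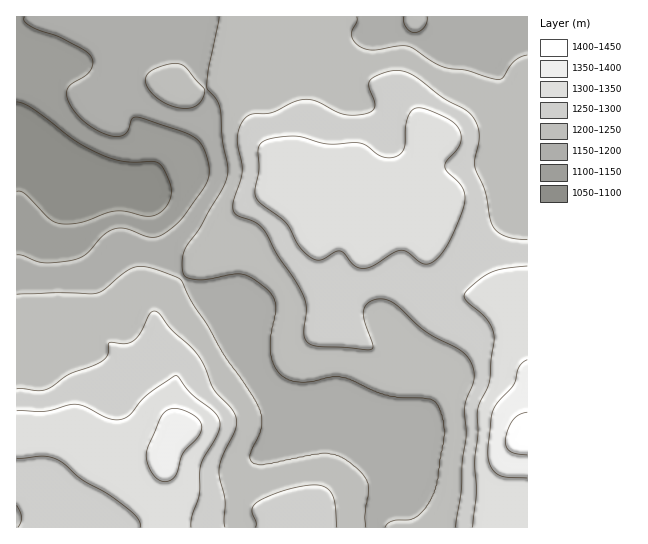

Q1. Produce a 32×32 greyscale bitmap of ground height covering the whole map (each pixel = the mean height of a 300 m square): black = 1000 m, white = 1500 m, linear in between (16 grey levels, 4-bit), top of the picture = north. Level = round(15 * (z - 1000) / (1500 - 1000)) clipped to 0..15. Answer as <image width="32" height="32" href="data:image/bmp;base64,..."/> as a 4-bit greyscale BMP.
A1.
<image width="32" height="32" href="data:image/bmp;base64,Qk12AgAAAAAAAHYAAAAoAAAAIAAAACAAAAABAAQAAAAAAAACAAATCwAAEwsAABAAAAAAAAAAAAAAABEREQAiIiIAMzMzAERERABVVVUAZmZmAHd3dwCIiIgAmZmZAKqqqgC7u7sAzMzMAN3d3QDu7u4A////AIiIiImqmYd4iJh2ZmZ3mqqIiIiaqqmHeIiIdmZmZ5qqiIiZqqqph3d4h3ZmZmeaqoiJmqq7qYdmZ3dmZmZnmruZmaqqu6mHZmZmZmZmZ5rMqqqqqru6l2ZmZmZmZmeKzKqqqZqruph2ZmZmZmZnisyZmZmZqqqXZmZmZmZmZ4q8iIiIiZmYh2ZmZmZmZmeJq3d4iIiZmHZmZmZmd3Zmeat3d3iIiZhmZmd3d3d3d4mqd3d3eIiHZmZniIh3d3iJmnd3d3eIdmZmZ4iId3iImZp3d3d3d2ZmZmeIiHeIiZmqZmZmZ3dmZmZniIiIiZmZqlVVZmZmZmZmeImZiImZmZpVVVVmZmZmZ3iZmZmZmImZRERFVVVmdmeJmZmZmpmIiEMzRFRFVnd3iZmZqqqpiHczMzMzNFZ3iJmqmaqqqYh3MyIiIiNFZ4mqqqqqqqqHdjMiIiIjRFeJqqqqqqqph2YyIiIzM0RWiaqqqqqqmYdmIiIzRDNEV4mpmZmZmqmHZiIzRERERWeJmZmZiJqph2YjNFVUVVVniIiIiIiamYdmM0VVVWZmZ3d4h3eImYd3ZkRFVVZmZmd3d3d3iIh3ZmZERFVWZmZndmd3d3h3ZmZmRERFVVZmZ3Znd3ZmZmZmZkRFVVVVVmd2Z3dmZmZlVVVFVVVVVVVndmd3ZmZmZVVV"/>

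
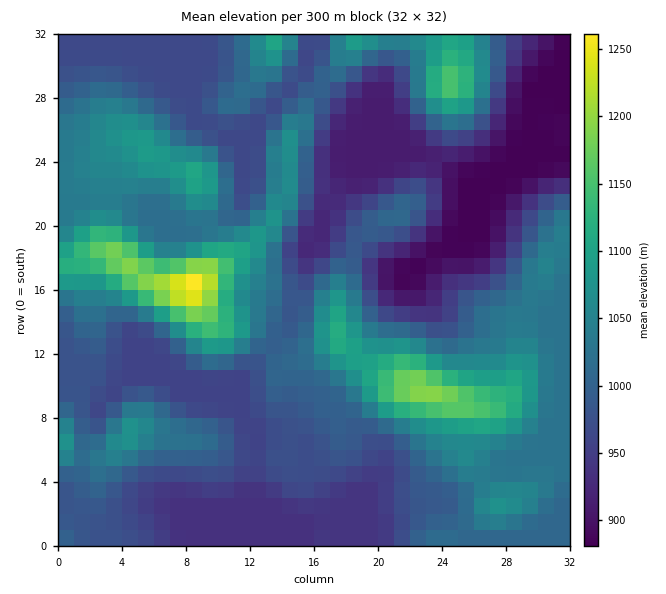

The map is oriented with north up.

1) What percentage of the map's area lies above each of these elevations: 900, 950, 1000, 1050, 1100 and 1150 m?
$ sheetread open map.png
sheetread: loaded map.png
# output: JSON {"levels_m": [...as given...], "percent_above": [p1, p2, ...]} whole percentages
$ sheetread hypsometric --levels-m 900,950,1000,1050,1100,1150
{"levels_m": [900, 950, 1000, 1050, 1100, 1150], "percent_above": [94, 79, 48, 22, 9, 3]}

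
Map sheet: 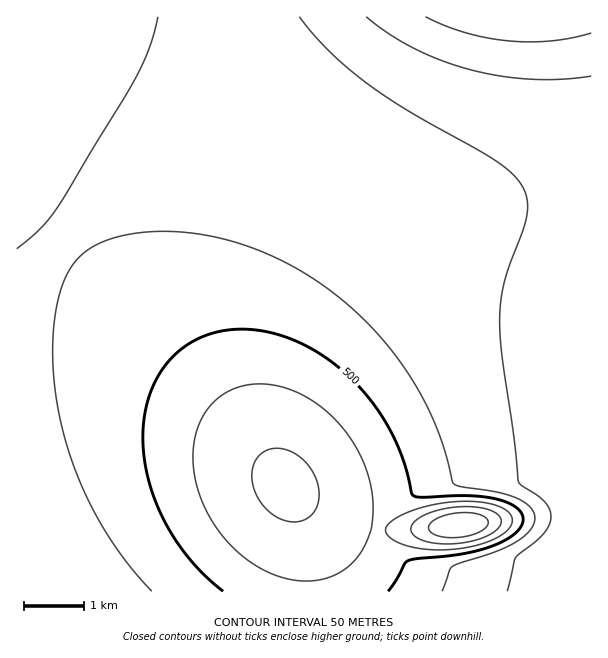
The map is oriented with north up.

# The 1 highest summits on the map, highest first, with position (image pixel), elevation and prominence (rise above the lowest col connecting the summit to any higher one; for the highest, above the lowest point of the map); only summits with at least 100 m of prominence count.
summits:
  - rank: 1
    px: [459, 525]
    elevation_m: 699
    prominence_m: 442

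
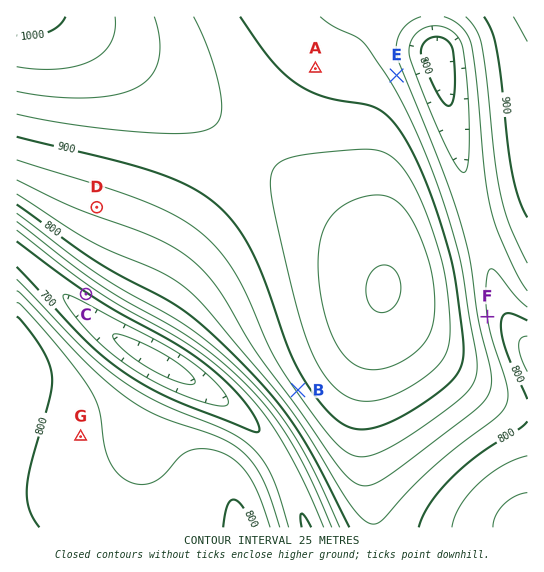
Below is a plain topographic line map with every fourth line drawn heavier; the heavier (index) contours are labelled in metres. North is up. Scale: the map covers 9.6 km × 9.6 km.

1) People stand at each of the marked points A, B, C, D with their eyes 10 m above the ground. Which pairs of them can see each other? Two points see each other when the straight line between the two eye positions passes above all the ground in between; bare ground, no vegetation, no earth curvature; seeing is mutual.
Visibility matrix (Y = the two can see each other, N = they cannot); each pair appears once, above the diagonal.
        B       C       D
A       N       N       N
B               Y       Y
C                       N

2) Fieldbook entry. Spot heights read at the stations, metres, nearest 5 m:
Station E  865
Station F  825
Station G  785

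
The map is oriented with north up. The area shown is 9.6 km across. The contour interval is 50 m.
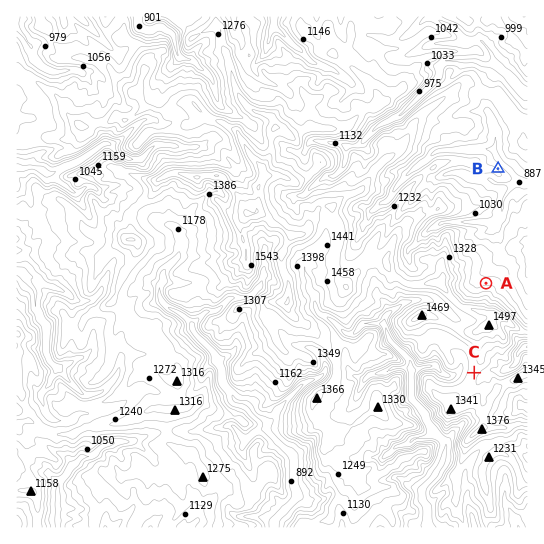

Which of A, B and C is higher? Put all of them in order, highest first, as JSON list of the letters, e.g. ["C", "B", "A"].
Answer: ["C", "A", "B"]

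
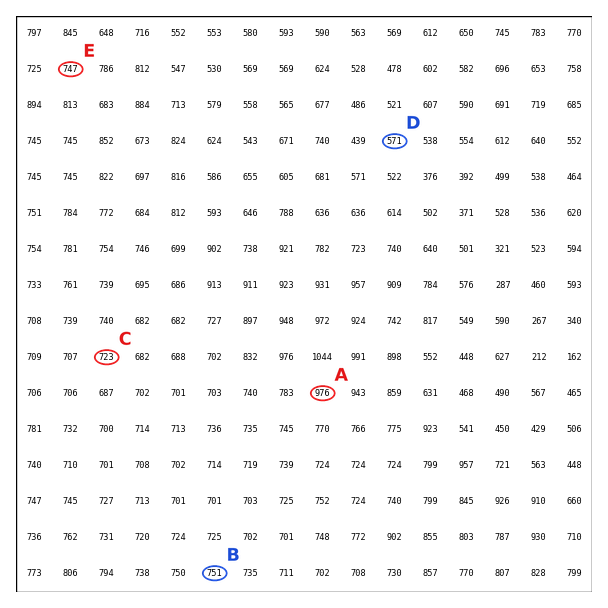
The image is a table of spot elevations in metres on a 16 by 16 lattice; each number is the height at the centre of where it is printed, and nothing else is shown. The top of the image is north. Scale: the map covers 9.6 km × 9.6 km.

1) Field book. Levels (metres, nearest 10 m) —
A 980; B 750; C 720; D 570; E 750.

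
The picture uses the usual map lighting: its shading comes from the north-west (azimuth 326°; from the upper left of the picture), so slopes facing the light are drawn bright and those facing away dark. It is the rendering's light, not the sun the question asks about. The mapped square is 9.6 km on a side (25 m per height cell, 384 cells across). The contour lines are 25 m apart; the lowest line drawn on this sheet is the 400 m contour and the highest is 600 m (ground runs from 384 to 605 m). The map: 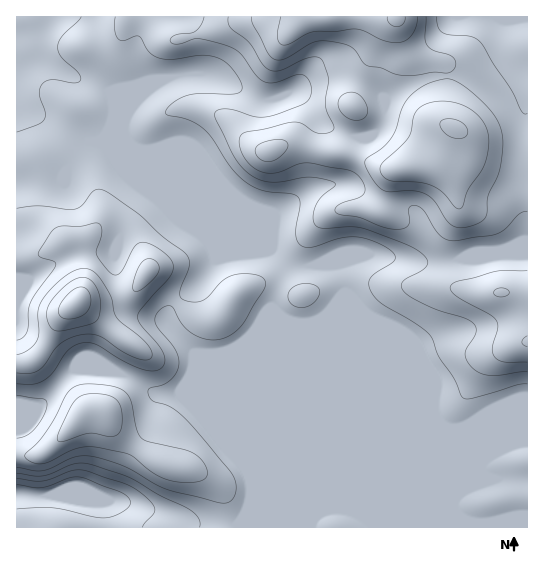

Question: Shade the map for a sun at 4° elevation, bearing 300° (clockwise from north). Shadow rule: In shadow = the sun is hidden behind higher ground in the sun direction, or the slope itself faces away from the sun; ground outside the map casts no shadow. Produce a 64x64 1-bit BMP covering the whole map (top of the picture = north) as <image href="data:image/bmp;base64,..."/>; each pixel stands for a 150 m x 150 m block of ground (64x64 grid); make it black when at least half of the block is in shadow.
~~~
<image width="64" height="64" href="data:image/bmp;base64,Qk0+AgAAAAAAAD4AAAAoAAAAQAAAAEAAAAABAAEAAAAAAAACAAATCwAAEwsAAAIAAAAAAAAA////AAAAAAAAAAAAAAAAAAAAAAAAAAAAAAAAAAAAAAAB/AAAAAAAAB/8AAAAAAAA//gAAAAAAAD/8AAAAAAAAL/wAAAAAAAAD+AAAAAAAAAHwAAAAAAAAAOAAAAAAAAAAAYAAAAAAAAABwAAAAAAAAAHAAAAAAAAAAcAAAAAAAAABgAAAAAAAAAAAAAAAAAAGAAAAAAAAAA+ABwAAAAABz8APAAAAAAHH4B4AAAAAAIP4HAAAAAAAA/gAAAAAAAAB+AAAAAAAAAD4AAYAAAAAAP+ABwAAAAAAf/gDAAAAAAA/fAOAAAAAAB5+AQAAAAAAHD+AAAAAAAAIP4AAAAAAAAAfgAAAAAAAAA8AAAAAAAAAAAAAAAAAAAAAAAAAAAAAAAAAAAAAAAAAAAAAeAA4AAAAAAAwADAAAAAAAAAAAAAAAAAAAAAAAAAAAAAAAAAAAAAAAAAAAAAAAAAcAHAcAAAAAD4AAB4AAAAAPgAADwAAAAA8AAAPAAAAAAAAAA8AAAAAAAAADwAAAAAAAAAOAAAAAAAAAAQAAAAAAAAAAAAAAAAAAAAAAAAAAAAAAAAAAAAAAAAAAAAAAAAAAAAAAAAAABwAAAAAAAAAPgAAAAAAAAAfAAAAAAAAAB+AAAAAAAEAD4AAAAAAAAAPgB8AAAAAAAeAPwAAAAAAACA/AAAAAAAAAB4AA=="/>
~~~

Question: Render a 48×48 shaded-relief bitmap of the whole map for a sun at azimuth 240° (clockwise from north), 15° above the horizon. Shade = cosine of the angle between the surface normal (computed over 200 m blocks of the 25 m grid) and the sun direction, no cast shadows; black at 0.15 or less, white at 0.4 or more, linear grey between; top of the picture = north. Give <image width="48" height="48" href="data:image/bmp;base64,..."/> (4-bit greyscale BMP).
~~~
<image width="48" height="48" href="data:image/bmp;base64,Qk32BAAAAAAAAHYAAAAoAAAAMAAAADAAAAABAAQAAAAAAIAEAAATCwAAEwsAABAAAAAAAAAAAAAAABEREQAiIiIAMzMzAERERABVVVUAZmZmAHd3dwCIiIgAmZmZAKqqqgC7u7sAzMzMAN3d3QDu7u4A////AGZlREVWd3d4iZh3d3d3dmZmd3d3d3d3d1VUREVneImZmph2d3d3ZmZ3d3d3d3d3d2ZlVmZ4m8zLupdmZ3d3d3d3d3d3d3d3d6qYd3mr3v7LqXZVZ3d3d3d3d3d3d2ZmZu24eb3d7/25h1RFZ3d3d3d3d3d3d3Znd+2oit3d3cqGZDJGd3d3d3d3d3d3d3d3d6qXebzMuoZVQiNnd3d3d3d3d3d3d3d3d3iIiKu5hlVVMjVnd3d3d3d3d3d3d3d2ZniZiImXVFVUM1Z3d3d3d3d3d3d3d3d3dneamIiFI1ZUNWd3d3d3d3d3d3d3d3d3d3eKqYdjElVDRnd3d3d3d3d3d3d3d3d3d3eKqXZBAkVFZ3d3d3d3d3d3d3d3h3d3d5mJmFMhE1Zmd3d3d3d3d3d3d3d3iId3d6l3dkMzRndmZ3d3d3d3d3d3d3d3iZmIiJhlVVVXmqdVZ3d3d3d3d3d3d3d4mqmZmXZURneb3IQkZ3d3d3d3d3d3d3d5qqmqqmdlRoreyCAUZ3d3d3d3d3d3d3eJmZmqmYiXeKzbYQA2iId3d3d3d3d3d3eZiImZiKvKmaqFIAJomYdmZ3d3d3d3d3mZiJmph7zcqXUyIjV4iIdVZnd3d3d3eJqZmaqpiLzLqFITVUZ3d4dkVniHZnd4mqqZqquph5q6lzAEdlVmVohkVoh2VmeJmpmZmamYd3iZhhAFh1VVVodkRWdlVWeJmYiIiHd2VXiIdRAWmGQ0RndURVZlVmd4h3d3dmZVRHiIdTE3mWMiRWZlVWZmZmd3d3iHZmZVRXd3dlRXiEESNWZmZniHd3d3iamYd3ZmZneIdmVXdjEjRWd3d3mYd3iavLqZiHiHd3eHZmVWZSI1Znd3d4mpiJq925iJqZiHZnd2VWZVVDNWZ3d3d3mqqarMuGaLyodmZmZlRWZUQzVnd3d3d3mqqZmpdVesyWVVZmVVVnZDNFZ3d3d3iJmqmHd4dnnNt1RVZmZlZ3ZERWd3d3d5uqmZh3eaqavMllRVZndmd3ZFZnd3d3it3KmJmJrNyqqpdlVFVnd2d2ZWZ3d3d3rv65eJqqvMqYh3ZmVEVndmZmZmd3d3d53/yXZ5qpiIiHZmd2UzVmZmZmZnd3d3eL7sl2Vnd1VniHd3d2QjRWZmZnd3d3d3is24ZVVEVVZniYiIh1MiRWZnd3dneId4m8uFRFREV5mHiamYdkISNHd4h3ZmeIeImpdTRFVFi7lleamHVCESRXeIh2Zmd3d3h2REVWZnrKdEaZhlQyEjVniHZmZnd3d2ZURWd3d5uoVFeIdlQzNFZnd2Vnd3d3ZmVVaJqYeaqXZniIdmVURFZnd2Z4h3d3d3Z3mry5iaqIiIiId3ZlRFZnd3iZh3d4mIiJq83KiJmJmIiIdmZURFZ3d4mYd3eJqYiaq83ad3iZmYmHZVVERWd3d4iGZ4eJmHeJq83KhnmqmZmXQzRERWZ3dnd2eId4h2eJqruph4mpmaqWMSRVVWZnZmd2eZdndmeJqrqYiJqYiZqFEBRVVWZg=="/>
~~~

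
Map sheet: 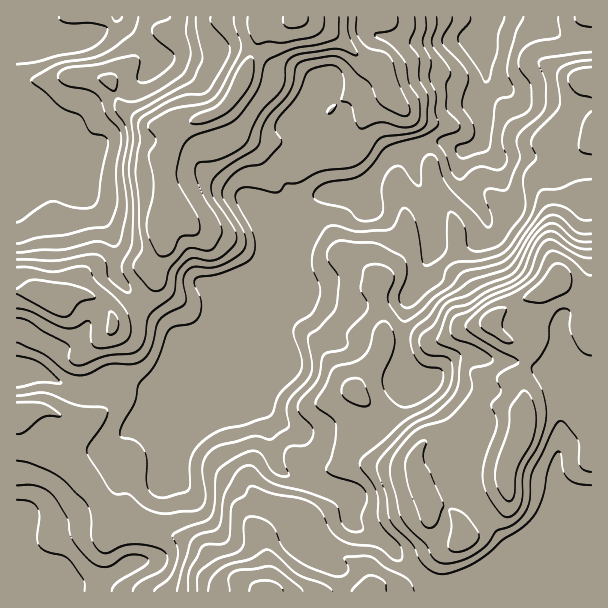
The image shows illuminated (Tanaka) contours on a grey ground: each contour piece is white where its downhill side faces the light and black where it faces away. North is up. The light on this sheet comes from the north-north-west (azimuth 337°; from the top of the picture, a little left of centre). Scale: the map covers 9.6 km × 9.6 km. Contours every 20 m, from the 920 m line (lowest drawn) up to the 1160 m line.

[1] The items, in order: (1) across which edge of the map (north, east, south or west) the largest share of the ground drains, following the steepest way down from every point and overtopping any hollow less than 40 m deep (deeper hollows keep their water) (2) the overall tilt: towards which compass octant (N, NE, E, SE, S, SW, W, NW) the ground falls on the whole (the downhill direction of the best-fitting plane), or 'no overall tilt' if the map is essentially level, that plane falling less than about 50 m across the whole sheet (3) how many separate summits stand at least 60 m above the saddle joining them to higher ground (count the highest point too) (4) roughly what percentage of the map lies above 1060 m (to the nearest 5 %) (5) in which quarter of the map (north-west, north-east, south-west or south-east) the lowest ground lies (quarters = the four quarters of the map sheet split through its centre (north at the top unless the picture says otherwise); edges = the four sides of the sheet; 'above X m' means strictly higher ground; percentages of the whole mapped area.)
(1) Drainage is mainly to the north: more ground falls towards that edge than towards any other.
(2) Overall the map slopes down towards the north-west.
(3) There are 3 summits with 60 m or more of prominence.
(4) Ground above 1060 m makes up about 35 % of the sheet.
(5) Look to the north-east quarter for the lowest ground.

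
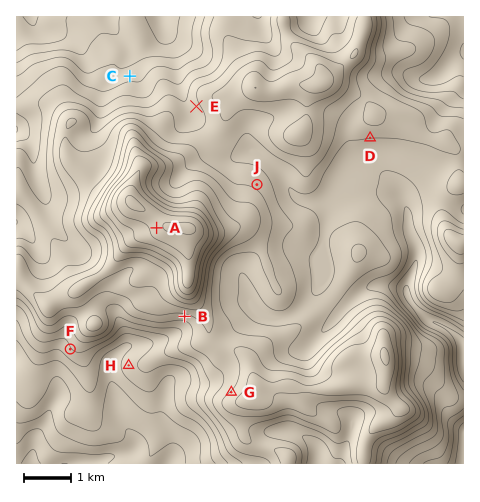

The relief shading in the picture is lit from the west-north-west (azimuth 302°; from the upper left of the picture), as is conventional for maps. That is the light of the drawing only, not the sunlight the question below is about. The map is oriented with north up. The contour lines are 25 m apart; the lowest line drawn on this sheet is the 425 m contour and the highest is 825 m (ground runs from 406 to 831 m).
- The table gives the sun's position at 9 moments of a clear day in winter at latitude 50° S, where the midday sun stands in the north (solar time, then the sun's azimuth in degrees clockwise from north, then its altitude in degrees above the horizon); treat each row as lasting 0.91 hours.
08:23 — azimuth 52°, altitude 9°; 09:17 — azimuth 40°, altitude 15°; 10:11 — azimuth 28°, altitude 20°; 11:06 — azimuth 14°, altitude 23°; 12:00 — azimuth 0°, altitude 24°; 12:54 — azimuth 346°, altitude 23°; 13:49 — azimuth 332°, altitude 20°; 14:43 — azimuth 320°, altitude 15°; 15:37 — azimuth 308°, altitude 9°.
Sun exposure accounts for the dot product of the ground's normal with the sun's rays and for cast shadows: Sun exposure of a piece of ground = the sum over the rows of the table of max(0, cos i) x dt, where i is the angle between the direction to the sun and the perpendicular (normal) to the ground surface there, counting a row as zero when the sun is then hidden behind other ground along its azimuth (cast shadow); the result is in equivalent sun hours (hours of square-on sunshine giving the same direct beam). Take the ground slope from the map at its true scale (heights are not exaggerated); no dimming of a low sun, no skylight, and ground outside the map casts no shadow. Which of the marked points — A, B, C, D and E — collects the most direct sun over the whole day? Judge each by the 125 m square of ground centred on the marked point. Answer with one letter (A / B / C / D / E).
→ C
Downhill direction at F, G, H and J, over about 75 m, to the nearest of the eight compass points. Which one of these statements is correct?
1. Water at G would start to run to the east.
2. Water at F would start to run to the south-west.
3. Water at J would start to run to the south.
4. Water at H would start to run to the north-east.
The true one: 2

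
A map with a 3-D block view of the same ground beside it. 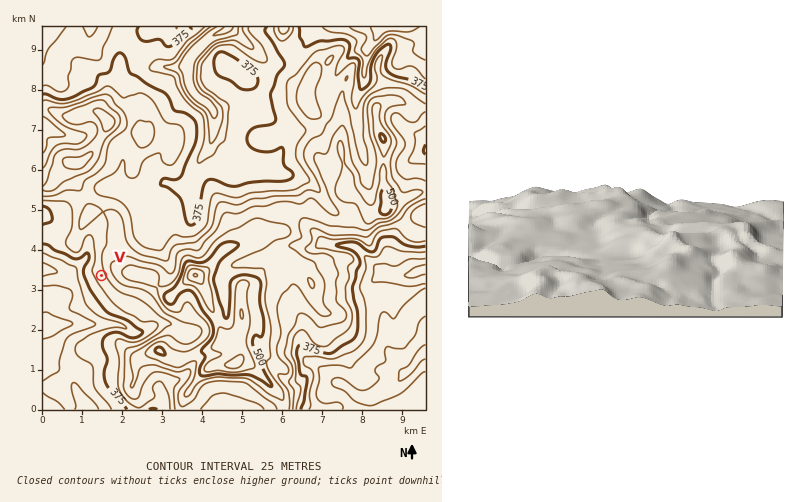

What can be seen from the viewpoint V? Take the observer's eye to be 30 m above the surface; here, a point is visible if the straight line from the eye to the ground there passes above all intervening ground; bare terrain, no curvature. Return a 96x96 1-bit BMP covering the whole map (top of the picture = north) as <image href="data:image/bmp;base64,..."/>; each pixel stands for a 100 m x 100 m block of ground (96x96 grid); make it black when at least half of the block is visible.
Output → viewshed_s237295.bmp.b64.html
<image width="96" height="96" href="data:image/bmp;base64,Qk2+BAAAAAAAAD4AAAAoAAAAYAAAAGAAAAABAAEAAAAAAIAEAAATCwAAEwsAAAIAAAAAAAAA////AAAAAAAHwAAAAAAAAAAAAAAHwAAAAAAAAAAAAAAHwAAAAAAAAAAAAAAPgAAAAAAAAAAAAAD/gAAAAAAAAAAAAAD/kBwAAAAAAAAAAAD/P/4AAAAAAAAAAAD/P/4AAAAAAAAAAAD/H/4AAAAAAAAAAAD/D/4AAYAAAAAAAAD/B/4AAcAAAAAAAAD/B/4AAP8AAAAAAAD/A/4AAP+AAAAAAAD/D/+AeGAAAAAAAAD////w/8AAAAAAAAD////8/+AAAAAAAAD////+f/AAAAAAAAD/////P/gAAAAAAAD///////gAAAAAAAD///gf+BgAAAAAAAD//8AH4AAAAAAAAAD/8AADgAAAAAAAAADhgACCAAAAAAAAAAD/4ADOAAAAAAAAAAD//4j/AAAAAAAAAAD/////AAAAAAAAAAD////PAAAAAAAAAAD///4HAAAAAAAAAAD///gHAAAAAAAAAAD///ABAAAAAAAAAAD///AAAAAAAAAAAAD///AAAAAAAAAAAAD///gAAAAAAAAAAAD///gAAAAAAAAAAAD/v/gAAAAAAAAAAAD/n+AAAAAAAAAAAAD/78AAAAAAAAAAAAD//4AAAAAAAAAAAAD//wAAAAAAAAAAAAD//wAAAAAAAAAAAAD//wAAAAAAAAAAAAD8/4AAAAAAAAAAAADw/8AAAAAAAAAAAADgf+AAAAAAAAAAAADgf+AAAAAAAAAAAABAf+AAAAAAAAAAAAAAP+AAAAAAAAAAAAAAP+AAAAAAAAAAAAAAH+AAAAAAAAAAAAAAD4AAAAAAAAAAAAAAAAAAAAAAAAAAAAAAAAAAAAAAAAAAAAD4AAAAAAAAAAAAAAD8AAAAAAAAAAAAAAD8AAAAAAAAAAAAAAB/AAAAAAAAAAAAAAA/gAAAAAAAAAAAAAAfwAAAAAAAAAAAAAAf+AAAAAAAAAAAAAAP/wAAAAAAAAAAAAAH/4AAAAAAAAAAAAAD/8AAAAAAAAAAAAAAH8AAAAAAAAAAAAAAD8GAAAAAAAAAAAAAB8PgAAAAAAAAAAAAA+fwAAAAAAAAAAAAA//4AAAAAAAAAAAAA//4AAAAAAAAAAAAAf+AAAAAAAAAAAAAAf8AAAAAAAAAAAAAAfwAAAAAAAAAAAAAA/gAAAAAAAAAAAAAAwAAAAAAAAAAAAAABgAAAAAAAAAAAAAAAAAAAAAAAAAAAAAAAAAAAAAAAAAAAAAAAAAAAAAAAAAAAAAAAAAAAAAAAAAAAAAAAAAAAAAAAAAAAAAAAAAAAAAAAAAAAAAAAAAAAAAAAAAAAAAAAAAAAAAAAAAAAAAAAAAAAAAAAAAAAAAAAAAAAAAAAAAAAAAAAAAAAAAAAAAAAAAAAAAAAAAAAAAAAAAAAAAAAAAAAAAAAAAAAAAAAAAAAAAAAAAAAAAAAAAAAAAAAAAAAAAAAAAAAAAAAAAAAAAAAAAAAAAAAAAAAAAAAAAAAAAAAAAAAAAAAAAAAAAAAAAAAAAAAAAAAAAAAAAAAAAAAAAAAAAAAAAAAAAAAAAAAAAAAAA="/>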